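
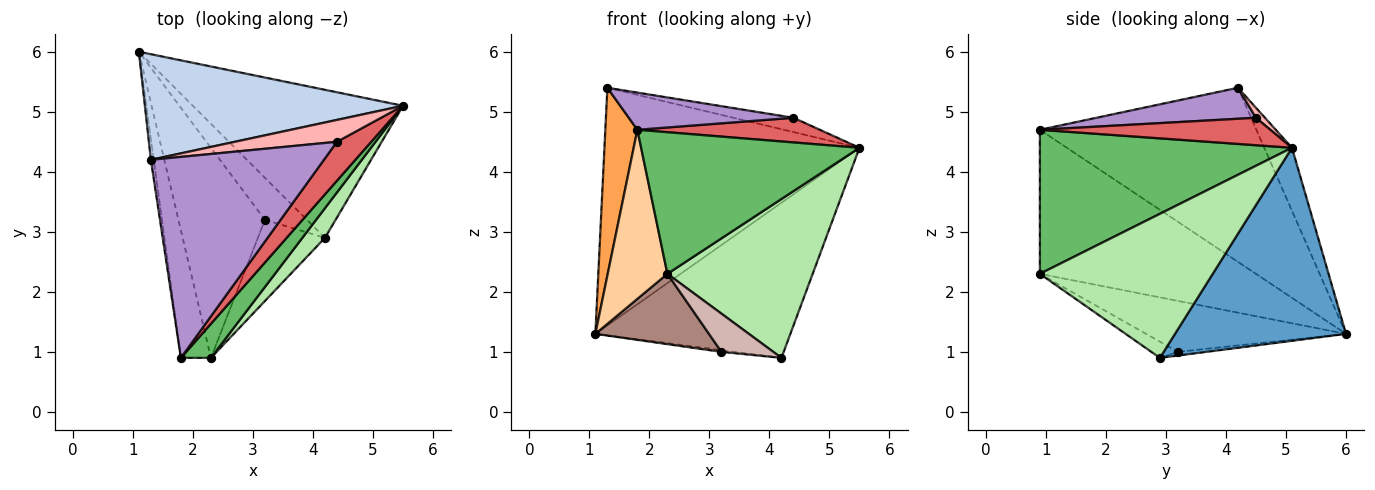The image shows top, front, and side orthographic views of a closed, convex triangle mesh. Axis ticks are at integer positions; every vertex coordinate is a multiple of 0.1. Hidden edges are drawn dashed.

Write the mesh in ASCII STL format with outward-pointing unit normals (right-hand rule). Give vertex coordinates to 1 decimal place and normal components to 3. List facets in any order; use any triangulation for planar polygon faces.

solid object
 facet normal 0.536 0.611 -0.583
  outer loop
   vertex 4.2 2.9 0.9
   vertex 1.1 6.0 1.3
   vertex 5.5 5.1 4.4
  endloop
 endfacet
 facet normal -0.099 0.909 0.404
  outer loop
   vertex 1.3 4.2 5.4
   vertex 5.5 5.1 4.4
   vertex 1.1 6.0 1.3
  endloop
 endfacet
 facet normal -0.989 -0.146 -0.016
  outer loop
   vertex 1.3 4.2 5.4
   vertex 1.1 6.0 1.3
   vertex 1.8 0.9 4.7
  endloop
 endfacet
 facet normal -0.945 -0.261 -0.197
  outer loop
   vertex 2.3 0.9 2.3
   vertex 1.8 0.9 4.7
   vertex 1.1 6.0 1.3
  endloop
 endfacet
 facet normal 0.747 -0.647 0.156
  outer loop
   vertex 2.3 0.9 2.3
   vertex 5.5 5.1 4.4
   vertex 1.8 0.9 4.7
  endloop
 endfacet
 facet normal 0.760 -0.639 0.119
  outer loop
   vertex 2.3 0.9 2.3
   vertex 4.2 2.9 0.9
   vertex 5.5 5.1 4.4
  endloop
 endfacet
 facet normal 0.560 -0.443 0.700
  outer loop
   vertex 4.4 4.5 4.9
   vertex 1.8 0.9 4.7
   vertex 5.5 5.1 4.4
  endloop
 endfacet
 facet normal 0.082 0.545 0.834
  outer loop
   vertex 4.4 4.5 4.9
   vertex 5.5 5.1 4.4
   vertex 1.3 4.2 5.4
  endloop
 endfacet
 facet normal 0.174 -0.179 0.968
  outer loop
   vertex 4.4 4.5 4.9
   vertex 1.3 4.2 5.4
   vertex 1.8 0.9 4.7
  endloop
 endfacet
 facet normal -0.087 0.041 -0.995
  outer loop
   vertex 3.2 3.2 1.0
   vertex 1.1 6.0 1.3
   vertex 4.2 2.9 0.9
  endloop
 endfacet
 facet normal -0.488 -0.277 -0.828
  outer loop
   vertex 3.2 3.2 1.0
   vertex 2.3 0.9 2.3
   vertex 1.1 6.0 1.3
  endloop
 endfacet
 facet normal -0.213 -0.416 -0.884
  outer loop
   vertex 3.2 3.2 1.0
   vertex 4.2 2.9 0.9
   vertex 2.3 0.9 2.3
  endloop
 endfacet
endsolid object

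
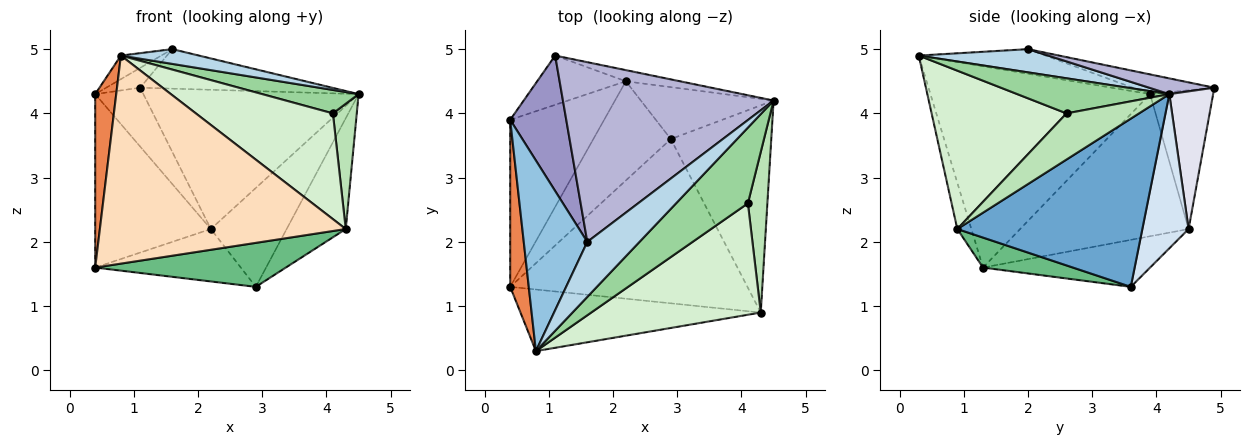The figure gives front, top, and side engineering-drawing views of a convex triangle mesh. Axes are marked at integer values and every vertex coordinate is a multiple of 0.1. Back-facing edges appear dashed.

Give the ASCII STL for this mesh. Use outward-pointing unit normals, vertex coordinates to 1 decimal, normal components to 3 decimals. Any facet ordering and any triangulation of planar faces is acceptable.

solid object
 facet normal 0.828 0.264 -0.494
  outer loop
   vertex 4.3 0.9 2.2
   vertex 2.9 3.6 1.3
   vertex 4.5 4.2 4.3
  endloop
 endfacet
 facet normal -0.359 0.114 0.926
  outer loop
   vertex 1.6 2.0 5.0
   vertex 0.4 3.9 4.3
   vertex 0.8 0.3 4.9
  endloop
 endfacet
 facet normal 0.395 -0.238 0.887
  outer loop
   vertex 1.6 2.0 5.0
   vertex 0.8 0.3 4.9
   vertex 4.5 4.2 4.3
  endloop
 endfacet
 facet normal 0.475 0.779 -0.409
  outer loop
   vertex 2.2 4.5 2.2
   vertex 4.5 4.2 4.3
   vertex 2.9 3.6 1.3
  endloop
 endfacet
 facet normal -0.991 -0.095 0.091
  outer loop
   vertex 0.4 1.3 1.6
   vertex 0.8 0.3 4.9
   vertex 0.4 3.9 4.3
  endloop
 endfacet
 facet normal -0.724 0.497 -0.479
  outer loop
   vertex 0.4 1.3 1.6
   vertex 0.4 3.9 4.3
   vertex 2.2 4.5 2.2
  endloop
 endfacet
 facet normal -0.472 0.412 -0.779
  outer loop
   vertex 0.4 1.3 1.6
   vertex 2.2 4.5 2.2
   vertex 2.9 3.6 1.3
  endloop
 endfacet
 facet normal -0.055 -0.957 -0.284
  outer loop
   vertex 0.4 1.3 1.6
   vertex 4.3 0.9 2.2
   vertex 0.8 0.3 4.9
  endloop
 endfacet
 facet normal 0.121 -0.257 -0.959
  outer loop
   vertex 0.4 1.3 1.6
   vertex 2.9 3.6 1.3
   vertex 4.3 0.9 2.2
  endloop
 endfacet
 facet normal 0.423 -0.268 0.866
  outer loop
   vertex 4.1 2.6 4.0
   vertex 4.5 4.2 4.3
   vertex 0.8 0.3 4.9
  endloop
 endfacet
 facet normal 0.882 -0.290 0.372
  outer loop
   vertex 4.1 2.6 4.0
   vertex 4.3 0.9 2.2
   vertex 4.5 4.2 4.3
  endloop
 endfacet
 facet normal 0.561 -0.570 0.601
  outer loop
   vertex 4.1 2.6 4.0
   vertex 0.8 0.3 4.9
   vertex 4.3 0.9 2.2
  endloop
 endfacet
 facet normal -0.329 0.137 0.934
  outer loop
   vertex 1.1 4.9 4.4
   vertex 0.4 3.9 4.3
   vertex 1.6 2.0 5.0
  endloop
 endfacet
 facet normal 0.073 0.214 0.974
  outer loop
   vertex 1.1 4.9 4.4
   vertex 1.6 2.0 5.0
   vertex 4.5 4.2 4.3
  endloop
 endfacet
 facet normal -0.709 0.541 -0.453
  outer loop
   vertex 1.1 4.9 4.4
   vertex 2.2 4.5 2.2
   vertex 0.4 3.9 4.3
  endloop
 endfacet
 facet normal 0.199 0.977 -0.078
  outer loop
   vertex 1.1 4.9 4.4
   vertex 4.5 4.2 4.3
   vertex 2.2 4.5 2.2
  endloop
 endfacet
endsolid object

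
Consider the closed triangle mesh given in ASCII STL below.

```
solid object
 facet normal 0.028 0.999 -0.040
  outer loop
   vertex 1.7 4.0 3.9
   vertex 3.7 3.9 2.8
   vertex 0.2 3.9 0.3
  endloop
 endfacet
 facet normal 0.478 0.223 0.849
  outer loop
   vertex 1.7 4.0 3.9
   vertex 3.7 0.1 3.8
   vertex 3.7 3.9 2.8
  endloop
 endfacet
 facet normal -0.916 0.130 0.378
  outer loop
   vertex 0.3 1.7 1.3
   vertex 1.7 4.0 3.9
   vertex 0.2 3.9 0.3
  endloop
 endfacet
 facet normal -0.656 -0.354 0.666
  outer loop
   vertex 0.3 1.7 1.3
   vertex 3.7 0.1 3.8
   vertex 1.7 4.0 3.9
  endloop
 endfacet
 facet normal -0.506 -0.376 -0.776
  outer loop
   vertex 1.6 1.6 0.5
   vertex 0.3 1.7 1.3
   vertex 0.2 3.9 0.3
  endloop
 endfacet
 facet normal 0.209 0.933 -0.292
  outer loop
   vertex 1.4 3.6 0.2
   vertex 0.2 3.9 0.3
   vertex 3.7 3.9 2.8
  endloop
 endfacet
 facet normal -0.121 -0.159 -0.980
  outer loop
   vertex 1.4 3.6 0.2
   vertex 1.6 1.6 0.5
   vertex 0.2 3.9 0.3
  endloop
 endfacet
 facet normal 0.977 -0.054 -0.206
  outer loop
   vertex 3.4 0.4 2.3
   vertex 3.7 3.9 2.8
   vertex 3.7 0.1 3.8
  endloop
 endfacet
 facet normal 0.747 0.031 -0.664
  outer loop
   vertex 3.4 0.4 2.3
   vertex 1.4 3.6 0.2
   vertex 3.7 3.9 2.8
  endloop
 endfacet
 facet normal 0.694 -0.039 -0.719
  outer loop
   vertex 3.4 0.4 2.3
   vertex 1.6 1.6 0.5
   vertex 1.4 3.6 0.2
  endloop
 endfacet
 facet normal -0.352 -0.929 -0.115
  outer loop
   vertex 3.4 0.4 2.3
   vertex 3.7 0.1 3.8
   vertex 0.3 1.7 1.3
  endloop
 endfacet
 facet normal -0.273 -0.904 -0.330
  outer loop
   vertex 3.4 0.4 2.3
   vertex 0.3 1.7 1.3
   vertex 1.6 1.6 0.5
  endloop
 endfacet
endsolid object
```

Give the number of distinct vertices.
8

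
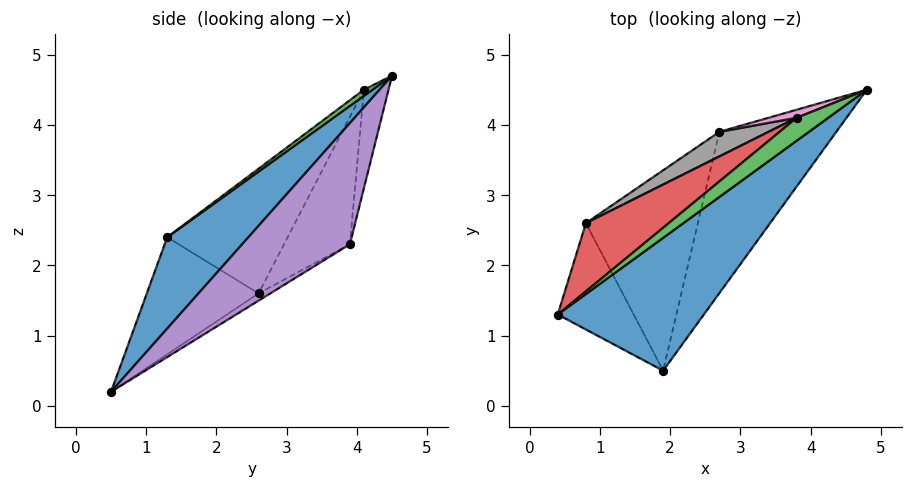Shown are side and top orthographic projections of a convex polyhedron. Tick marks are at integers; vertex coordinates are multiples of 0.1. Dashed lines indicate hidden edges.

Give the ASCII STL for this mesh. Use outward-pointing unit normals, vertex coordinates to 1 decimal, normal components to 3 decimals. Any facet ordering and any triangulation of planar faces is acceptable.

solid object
 facet normal 0.317 -0.801 0.508
  outer loop
   vertex 1.9 0.5 0.2
   vertex 4.8 4.5 4.7
   vertex 0.4 1.3 2.4
  endloop
 endfacet
 facet normal -0.837 -0.076 -0.543
  outer loop
   vertex 0.8 2.6 1.6
   vertex 1.9 0.5 0.2
   vertex 0.4 1.3 2.4
  endloop
 endfacet
 facet normal 0.137 -0.696 0.705
  outer loop
   vertex 3.8 4.1 4.5
   vertex 0.4 1.3 2.4
   vertex 4.8 4.5 4.7
  endloop
 endfacet
 facet normal -0.715 0.512 0.475
  outer loop
   vertex 3.8 4.1 4.5
   vertex 0.8 2.6 1.6
   vertex 0.4 1.3 2.4
  endloop
 endfacet
 facet normal 0.696 0.251 -0.672
  outer loop
   vertex 2.7 3.9 2.3
   vertex 4.8 4.5 4.7
   vertex 1.9 0.5 0.2
  endloop
 endfacet
 facet normal -0.054 0.534 -0.844
  outer loop
   vertex 2.7 3.9 2.3
   vertex 1.9 0.5 0.2
   vertex 0.8 2.6 1.6
  endloop
 endfacet
 facet normal -0.388 0.915 0.111
  outer loop
   vertex 2.7 3.9 2.3
   vertex 3.8 4.1 4.5
   vertex 4.8 4.5 4.7
  endloop
 endfacet
 facet normal -0.606 0.760 0.234
  outer loop
   vertex 2.7 3.9 2.3
   vertex 0.8 2.6 1.6
   vertex 3.8 4.1 4.5
  endloop
 endfacet
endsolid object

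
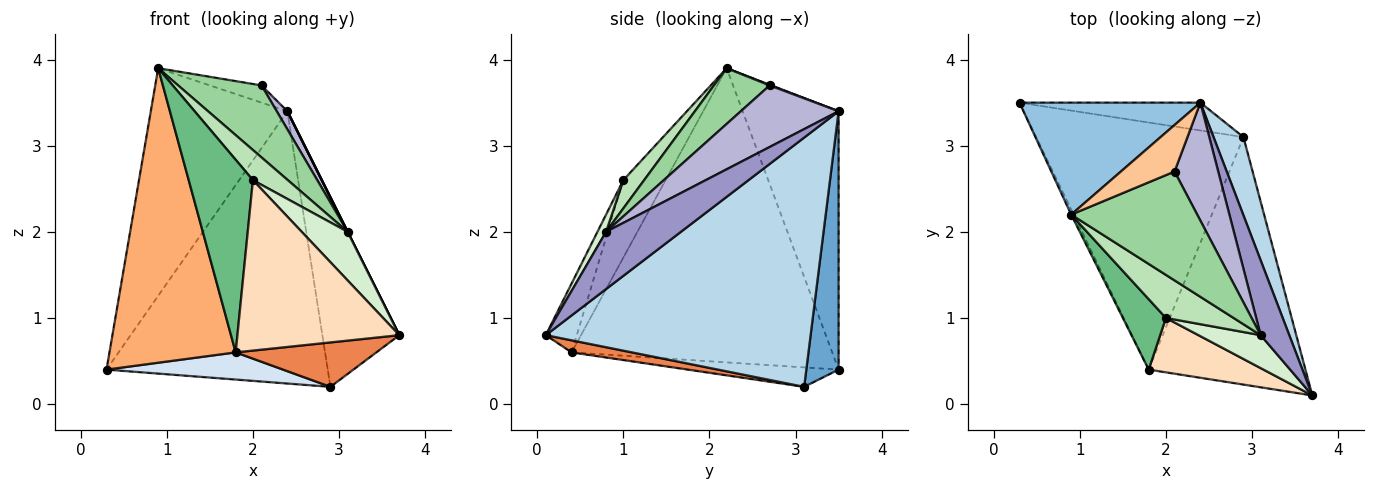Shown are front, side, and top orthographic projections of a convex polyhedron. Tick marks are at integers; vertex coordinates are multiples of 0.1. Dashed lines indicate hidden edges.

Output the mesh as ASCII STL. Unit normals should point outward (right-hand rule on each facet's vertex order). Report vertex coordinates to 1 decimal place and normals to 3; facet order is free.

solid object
 facet normal 0.144 0.984 -0.101
  outer loop
   vertex 2.4 3.5 3.4
   vertex 2.9 3.1 0.2
   vertex 0.3 3.5 0.4
  endloop
 endfacet
 facet normal -0.533 0.759 0.373
  outer loop
   vertex 2.4 3.5 3.4
   vertex 0.3 3.5 0.4
   vertex 0.9 2.2 3.9
  endloop
 endfacet
 facet normal 0.954 0.277 0.114
  outer loop
   vertex 2.4 3.5 3.4
   vertex 3.7 0.1 0.8
   vertex 2.9 3.1 0.2
  endloop
 endfacet
 facet normal -0.093 -0.109 -0.990
  outer loop
   vertex 1.8 0.4 0.6
   vertex 0.3 3.5 0.4
   vertex 2.9 3.1 0.2
  endloop
 endfacet
 facet normal 0.075 -0.176 -0.981
  outer loop
   vertex 1.8 0.4 0.6
   vertex 2.9 3.1 0.2
   vertex 3.7 0.1 0.8
  endloop
 endfacet
 facet normal -0.900 -0.436 -0.008
  outer loop
   vertex 1.8 0.4 0.6
   vertex 0.9 2.2 3.9
   vertex 0.3 3.5 0.4
  endloop
 endfacet
 facet normal 0.012 0.347 0.938
  outer loop
   vertex 2.1 2.7 3.7
   vertex 2.4 3.5 3.4
   vertex 0.9 2.2 3.9
  endloop
 endfacet
 facet normal -0.179 -0.937 0.299
  outer loop
   vertex 2.0 1.0 2.6
   vertex 1.8 0.4 0.6
   vertex 3.7 0.1 0.8
  endloop
 endfacet
 facet normal -0.526 -0.799 0.292
  outer loop
   vertex 2.0 1.0 2.6
   vertex 0.9 2.2 3.9
   vertex 1.8 0.4 0.6
  endloop
 endfacet
 facet normal 0.346 -0.518 0.782
  outer loop
   vertex 3.1 0.8 2.0
   vertex 2.1 2.7 3.7
   vertex 0.9 2.2 3.9
  endloop
 endfacet
 facet normal 0.324 -0.543 0.775
  outer loop
   vertex 3.1 0.8 2.0
   vertex 0.9 2.2 3.9
   vertex 2.0 1.0 2.6
  endloop
 endfacet
 facet normal 0.153 -0.818 0.554
  outer loop
   vertex 3.1 0.8 2.0
   vertex 2.0 1.0 2.6
   vertex 3.7 0.1 0.8
  endloop
 endfacet
 facet normal 0.894 0.000 0.447
  outer loop
   vertex 3.1 0.8 2.0
   vertex 3.7 0.1 0.8
   vertex 2.4 3.5 3.4
  endloop
 endfacet
 facet normal 0.812 -0.088 0.577
  outer loop
   vertex 3.1 0.8 2.0
   vertex 2.4 3.5 3.4
   vertex 2.1 2.7 3.7
  endloop
 endfacet
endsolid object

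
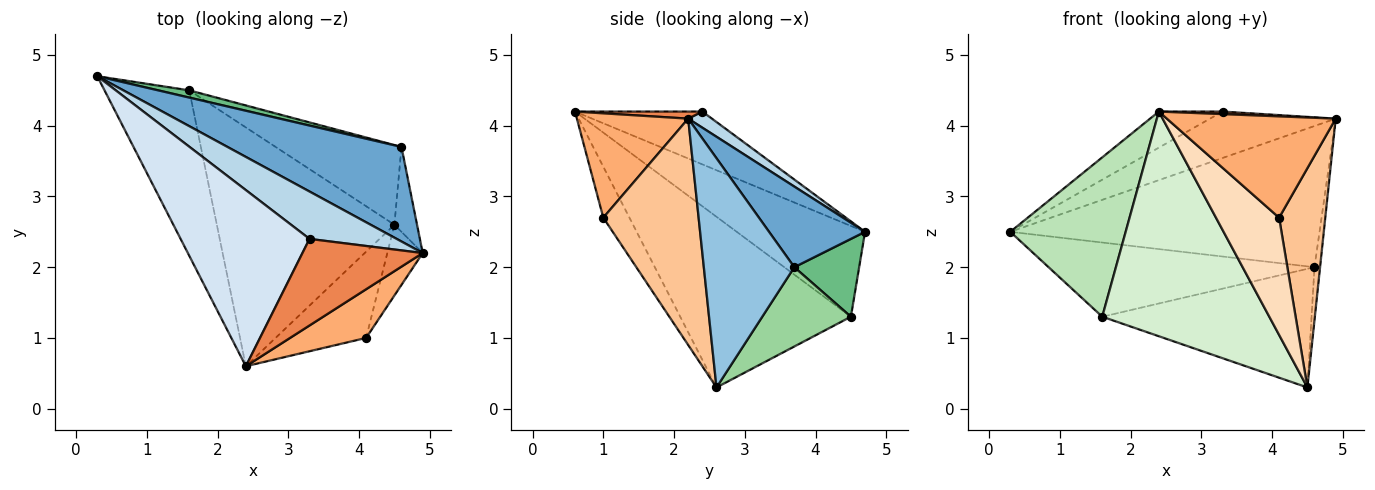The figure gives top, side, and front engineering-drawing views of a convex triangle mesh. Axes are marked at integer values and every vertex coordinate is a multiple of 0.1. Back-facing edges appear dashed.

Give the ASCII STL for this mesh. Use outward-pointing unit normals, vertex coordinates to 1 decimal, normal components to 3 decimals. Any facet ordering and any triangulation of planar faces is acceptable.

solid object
 facet normal 0.250 0.804 0.539
  outer loop
   vertex 4.6 3.7 2.0
   vertex 0.3 4.7 2.5
   vertex 4.9 2.2 4.1
  endloop
 endfacet
 facet normal 0.993 0.061 -0.098
  outer loop
   vertex 4.6 3.7 2.0
   vertex 4.9 2.2 4.1
   vertex 4.5 2.6 0.3
  endloop
 endfacet
 facet normal 0.131 0.694 0.708
  outer loop
   vertex 3.3 2.4 4.2
   vertex 4.9 2.2 4.1
   vertex 0.3 4.7 2.5
  endloop
 endfacet
 facet normal -0.372 0.186 0.909
  outer loop
   vertex 3.3 2.4 4.2
   vertex 0.3 4.7 2.5
   vertex 2.4 0.6 4.2
  endloop
 endfacet
 facet normal 0.059 -0.029 0.998
  outer loop
   vertex 3.3 2.4 4.2
   vertex 2.4 0.6 4.2
   vertex 4.9 2.2 4.1
  endloop
 endfacet
 facet normal 0.511 -0.775 0.372
  outer loop
   vertex 4.1 1.0 2.7
   vertex 4.9 2.2 4.1
   vertex 2.4 0.6 4.2
  endloop
 endfacet
 facet normal 0.891 -0.432 -0.139
  outer loop
   vertex 4.1 1.0 2.7
   vertex 4.5 2.6 0.3
   vertex 4.9 2.2 4.1
  endloop
 endfacet
 facet normal -0.316 -0.764 -0.562
  outer loop
   vertex 4.1 1.0 2.7
   vertex 2.4 0.6 4.2
   vertex 4.5 2.6 0.3
  endloop
 endfacet
 facet normal 0.236 0.967 0.094
  outer loop
   vertex 1.6 4.5 1.3
   vertex 0.3 4.7 2.5
   vertex 4.6 3.7 2.0
  endloop
 endfacet
 facet normal 0.332 0.783 -0.526
  outer loop
   vertex 1.6 4.5 1.3
   vertex 4.6 3.7 2.0
   vertex 4.5 2.6 0.3
  endloop
 endfacet
 facet normal -0.611 -0.549 -0.570
  outer loop
   vertex 1.6 4.5 1.3
   vertex 2.4 0.6 4.2
   vertex 0.3 4.7 2.5
  endloop
 endfacet
 facet normal -0.574 -0.561 -0.597
  outer loop
   vertex 1.6 4.5 1.3
   vertex 4.5 2.6 0.3
   vertex 2.4 0.6 4.2
  endloop
 endfacet
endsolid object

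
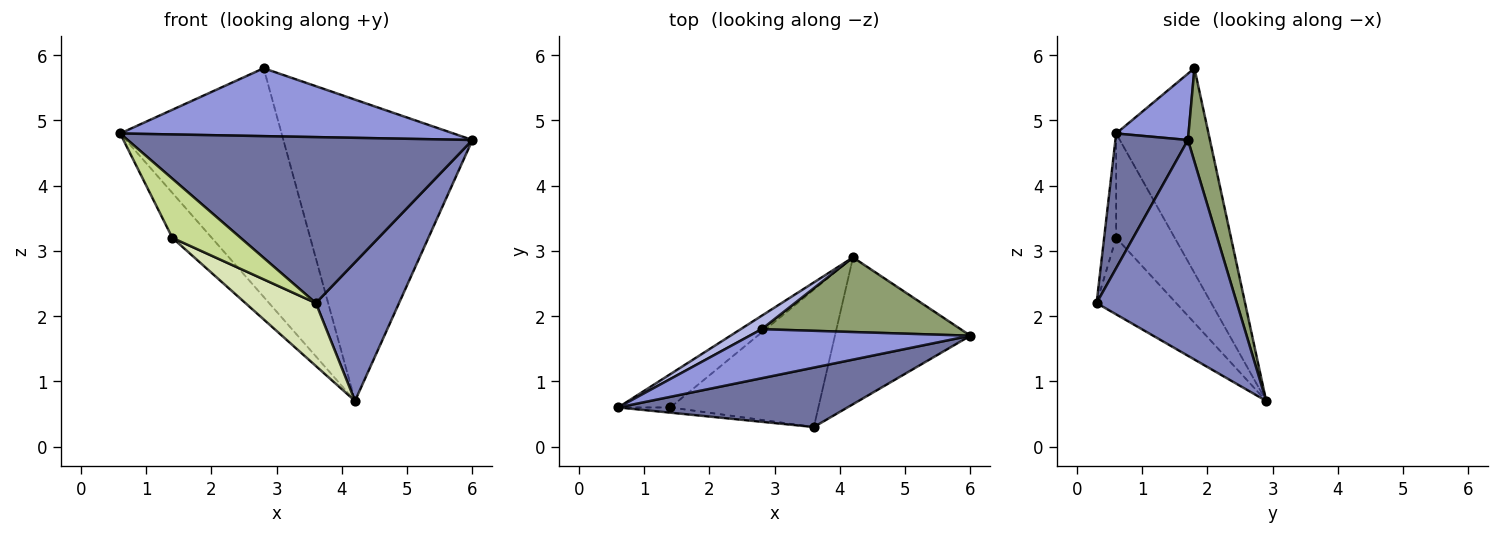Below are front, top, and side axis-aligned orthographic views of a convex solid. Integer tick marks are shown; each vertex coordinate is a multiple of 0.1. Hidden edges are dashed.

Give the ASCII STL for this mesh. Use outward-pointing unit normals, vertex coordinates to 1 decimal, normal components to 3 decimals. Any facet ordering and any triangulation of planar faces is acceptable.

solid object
 facet normal 0.194 -0.924 0.331
  outer loop
   vertex 3.6 0.3 2.2
   vertex 6.0 1.7 4.7
   vertex 0.6 0.6 4.8
  endloop
 endfacet
 facet normal 0.757 -0.449 -0.475
  outer loop
   vertex 3.6 0.3 2.2
   vertex 4.2 2.9 0.7
   vertex 6.0 1.7 4.7
  endloop
 endfacet
 facet normal 0.173 -0.798 0.577
  outer loop
   vertex 2.8 1.8 5.8
   vertex 0.6 0.6 4.8
   vertex 6.0 1.7 4.7
  endloop
 endfacet
 facet normal -0.496 0.867 0.051
  outer loop
   vertex 2.8 1.8 5.8
   vertex 4.2 2.9 0.7
   vertex 0.6 0.6 4.8
  endloop
 endfacet
 facet normal 0.112 0.965 0.239
  outer loop
   vertex 2.8 1.8 5.8
   vertex 6.0 1.7 4.7
   vertex 4.2 2.9 0.7
  endloop
 endfacet
 facet normal -0.766 0.516 -0.383
  outer loop
   vertex 1.4 0.6 3.2
   vertex 0.6 0.6 4.8
   vertex 4.2 2.9 0.7
  endloop
 endfacet
 facet normal -0.173 -0.981 -0.087
  outer loop
   vertex 1.4 0.6 3.2
   vertex 3.6 0.3 2.2
   vertex 0.6 0.6 4.8
  endloop
 endfacet
 facet normal -0.425 -0.377 -0.823
  outer loop
   vertex 1.4 0.6 3.2
   vertex 4.2 2.9 0.7
   vertex 3.6 0.3 2.2
  endloop
 endfacet
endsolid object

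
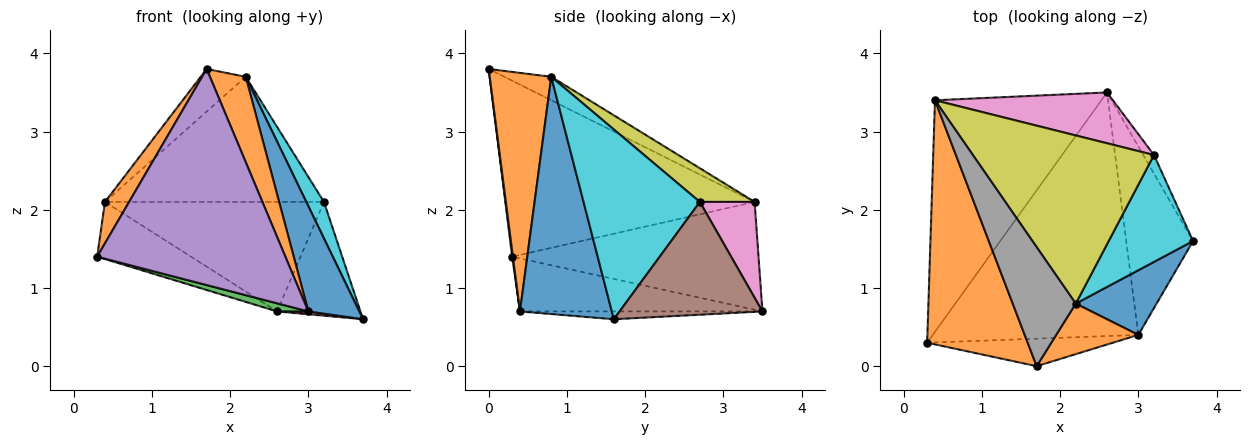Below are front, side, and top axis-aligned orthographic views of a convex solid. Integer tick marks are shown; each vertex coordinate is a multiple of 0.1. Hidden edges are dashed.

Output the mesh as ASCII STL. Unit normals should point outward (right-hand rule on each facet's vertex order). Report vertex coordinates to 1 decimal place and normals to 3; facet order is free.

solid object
 facet normal -0.532 0.203 -0.822
  outer loop
   vertex 0.4 3.4 2.1
   vertex 2.6 3.5 0.7
   vertex 0.3 0.3 1.4
  endloop
 endfacet
 facet normal -0.865 -0.084 0.494
  outer loop
   vertex 0.4 3.4 2.1
   vertex 0.3 0.3 1.4
   vertex 1.7 0.0 3.8
  endloop
 endfacet
 facet normal -0.250 -0.032 -0.968
  outer loop
   vertex 3.0 0.4 0.7
   vertex 0.3 0.3 1.4
   vertex 2.6 3.5 0.7
  endloop
 endfacet
 facet normal -0.116 -0.015 -0.993
  outer loop
   vertex 3.0 0.4 0.7
   vertex 2.6 3.5 0.7
   vertex 3.7 1.6 0.6
  endloop
 endfacet
 facet normal 0.004 -0.992 -0.126
  outer loop
   vertex 3.0 0.4 0.7
   vertex 1.7 0.0 3.8
   vertex 0.3 0.3 1.4
  endloop
 endfacet
 facet normal 0.861 0.503 -0.082
  outer loop
   vertex 3.2 2.7 2.1
   vertex 3.7 1.6 0.6
   vertex 2.6 3.5 0.7
  endloop
 endfacet
 facet normal 0.221 0.885 0.411
  outer loop
   vertex 3.2 2.7 2.1
   vertex 2.6 3.5 0.7
   vertex 0.4 3.4 2.1
  endloop
 endfacet
 facet normal -0.331 0.318 0.889
  outer loop
   vertex 2.2 0.8 3.7
   vertex 0.4 3.4 2.1
   vertex 1.7 0.0 3.8
  endloop
 endfacet
 facet normal 0.148 0.590 0.793
  outer loop
   vertex 2.2 0.8 3.7
   vertex 3.2 2.7 2.1
   vertex 0.4 3.4 2.1
  endloop
 endfacet
 facet normal 0.905 -0.137 0.402
  outer loop
   vertex 2.2 0.8 3.7
   vertex 3.7 1.6 0.6
   vertex 3.2 2.7 2.1
  endloop
 endfacet
 facet normal 0.838 -0.465 0.285
  outer loop
   vertex 2.2 0.8 3.7
   vertex 3.0 0.4 0.7
   vertex 3.7 1.6 0.6
  endloop
 endfacet
 facet normal 0.828 -0.482 0.285
  outer loop
   vertex 2.2 0.8 3.7
   vertex 1.7 0.0 3.8
   vertex 3.0 0.4 0.7
  endloop
 endfacet
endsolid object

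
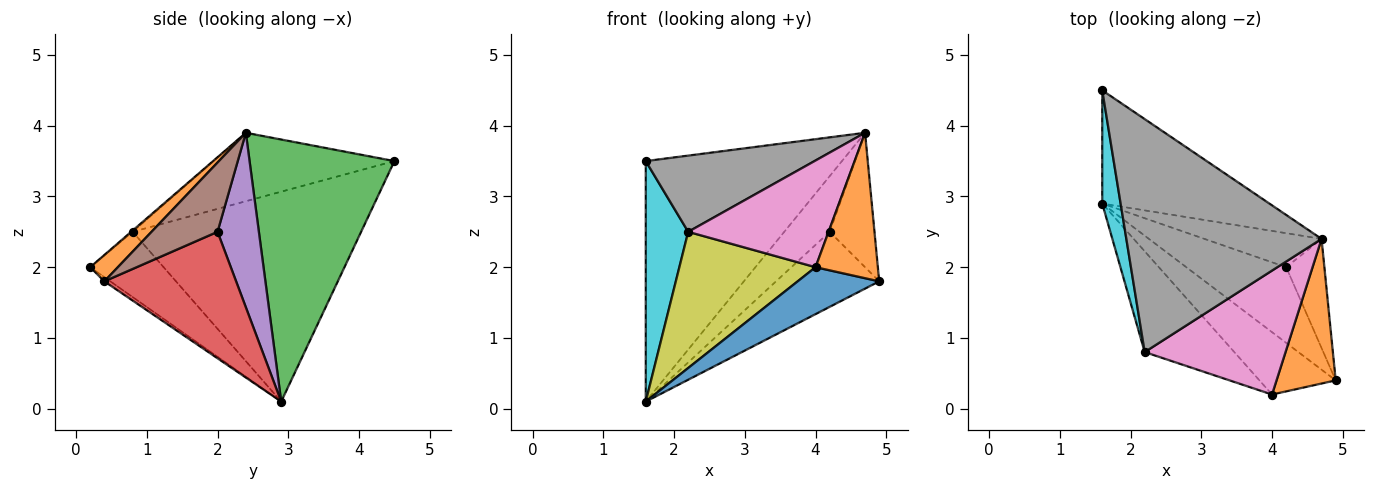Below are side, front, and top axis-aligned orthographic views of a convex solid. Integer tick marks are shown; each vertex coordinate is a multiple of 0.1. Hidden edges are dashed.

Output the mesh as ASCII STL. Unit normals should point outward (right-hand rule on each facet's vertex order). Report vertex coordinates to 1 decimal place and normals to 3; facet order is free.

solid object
 facet normal -0.044 -0.601 -0.798
  outer loop
   vertex 4.0 0.2 2.0
   vertex 1.6 2.9 0.1
   vertex 4.9 0.4 1.8
  endloop
 endfacet
 facet normal 0.300 -0.676 0.673
  outer loop
   vertex 4.0 0.2 2.0
   vertex 4.9 0.4 1.8
   vertex 4.7 2.4 3.9
  endloop
 endfacet
 facet normal 0.555 0.752 -0.354
  outer loop
   vertex 1.6 4.5 3.5
   vertex 4.7 2.4 3.9
   vertex 1.6 2.9 0.1
  endloop
 endfacet
 facet normal 0.669 0.524 -0.528
  outer loop
   vertex 4.2 2.0 2.5
   vertex 4.9 0.4 1.8
   vertex 1.6 2.9 0.1
  endloop
 endfacet
 facet normal 0.613 0.674 -0.412
  outer loop
   vertex 4.2 2.0 2.5
   vertex 1.6 2.9 0.1
   vertex 4.7 2.4 3.9
  endloop
 endfacet
 facet normal 0.753 0.511 -0.415
  outer loop
   vertex 4.2 2.0 2.5
   vertex 4.7 2.4 3.9
   vertex 4.9 0.4 1.8
  endloop
 endfacet
 facet normal -0.007 -0.652 0.758
  outer loop
   vertex 2.2 0.8 2.5
   vertex 4.0 0.2 2.0
   vertex 4.7 2.4 3.9
  endloop
 endfacet
 facet normal -0.316 -0.295 0.902
  outer loop
   vertex 2.2 0.8 2.5
   vertex 4.7 2.4 3.9
   vertex 1.6 4.5 3.5
  endloop
 endfacet
 facet normal -0.397 -0.738 -0.546
  outer loop
   vertex 2.2 0.8 2.5
   vertex 1.6 2.9 0.1
   vertex 4.0 0.2 2.0
  endloop
 endfacet
 facet normal -0.980 -0.182 0.086
  outer loop
   vertex 2.2 0.8 2.5
   vertex 1.6 4.5 3.5
   vertex 1.6 2.9 0.1
  endloop
 endfacet
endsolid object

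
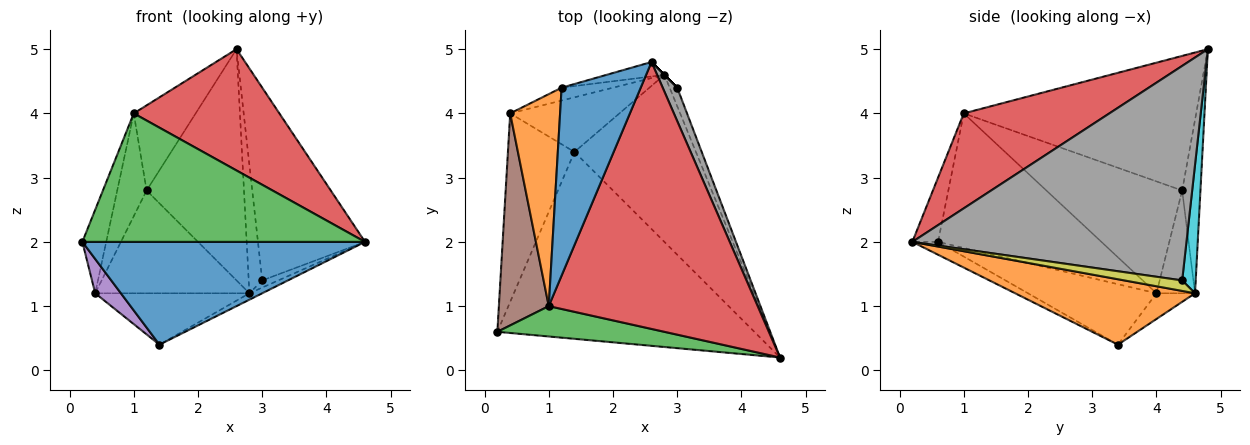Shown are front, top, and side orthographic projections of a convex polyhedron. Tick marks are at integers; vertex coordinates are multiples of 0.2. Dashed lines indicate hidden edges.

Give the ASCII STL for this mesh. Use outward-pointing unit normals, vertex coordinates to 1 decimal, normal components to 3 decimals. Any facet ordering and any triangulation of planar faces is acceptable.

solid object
 facet normal -0.044 -0.481 -0.875
  outer loop
   vertex 1.4 3.4 0.4
   vertex 4.6 0.2 2.0
   vertex 0.2 0.6 2.0
  endloop
 endfacet
 facet normal 0.474 0.034 -0.880
  outer loop
   vertex 2.8 4.6 1.2
   vertex 4.6 0.2 2.0
   vertex 1.4 3.4 0.4
  endloop
 endfacet
 facet normal -0.088 -0.969 0.229
  outer loop
   vertex 1.0 1.0 4.0
   vertex 0.2 0.6 2.0
   vertex 4.6 0.2 2.0
  endloop
 endfacet
 facet normal 0.382 -0.382 0.841
  outer loop
   vertex 1.0 1.0 4.0
   vertex 4.6 0.2 2.0
   vertex 2.6 4.8 5.0
  endloop
 endfacet
 facet normal -0.667 -0.133 -0.733
  outer loop
   vertex 0.4 4.0 1.2
   vertex 1.4 3.4 0.4
   vertex 0.2 0.6 2.0
  endloop
 endfacet
 facet normal -0.929 0.136 0.344
  outer loop
   vertex 0.4 4.0 1.2
   vertex 0.2 0.6 2.0
   vertex 1.0 1.0 4.0
  endloop
 endfacet
 facet normal -0.169 0.676 -0.718
  outer loop
   vertex 0.4 4.0 1.2
   vertex 2.8 4.6 1.2
   vertex 1.4 3.4 0.4
  endloop
 endfacet
 facet normal 0.930 0.363 0.063
  outer loop
   vertex 3.0 4.4 1.4
   vertex 2.6 4.8 5.0
   vertex 4.6 0.2 2.0
  endloop
 endfacet
 facet normal 0.791 0.220 -0.571
  outer loop
   vertex 3.0 4.4 1.4
   vertex 4.6 0.2 2.0
   vertex 2.8 4.6 1.2
  endloop
 endfacet
 facet normal 0.707 0.707 0.000
  outer loop
   vertex 3.0 4.4 1.4
   vertex 2.8 4.6 1.2
   vertex 2.6 4.8 5.0
  endloop
 endfacet
 facet normal -0.840 0.224 0.494
  outer loop
   vertex 1.2 4.4 2.8
   vertex 1.0 1.0 4.0
   vertex 2.6 4.8 5.0
  endloop
 endfacet
 facet normal -0.896 0.194 0.400
  outer loop
   vertex 1.2 4.4 2.8
   vertex 0.4 4.0 1.2
   vertex 1.0 1.0 4.0
  endloop
 endfacet
 facet normal -0.184 0.981 -0.061
  outer loop
   vertex 1.2 4.4 2.8
   vertex 2.6 4.8 5.0
   vertex 2.8 4.6 1.2
  endloop
 endfacet
 facet normal -0.241 0.963 -0.120
  outer loop
   vertex 1.2 4.4 2.8
   vertex 2.8 4.6 1.2
   vertex 0.4 4.0 1.2
  endloop
 endfacet
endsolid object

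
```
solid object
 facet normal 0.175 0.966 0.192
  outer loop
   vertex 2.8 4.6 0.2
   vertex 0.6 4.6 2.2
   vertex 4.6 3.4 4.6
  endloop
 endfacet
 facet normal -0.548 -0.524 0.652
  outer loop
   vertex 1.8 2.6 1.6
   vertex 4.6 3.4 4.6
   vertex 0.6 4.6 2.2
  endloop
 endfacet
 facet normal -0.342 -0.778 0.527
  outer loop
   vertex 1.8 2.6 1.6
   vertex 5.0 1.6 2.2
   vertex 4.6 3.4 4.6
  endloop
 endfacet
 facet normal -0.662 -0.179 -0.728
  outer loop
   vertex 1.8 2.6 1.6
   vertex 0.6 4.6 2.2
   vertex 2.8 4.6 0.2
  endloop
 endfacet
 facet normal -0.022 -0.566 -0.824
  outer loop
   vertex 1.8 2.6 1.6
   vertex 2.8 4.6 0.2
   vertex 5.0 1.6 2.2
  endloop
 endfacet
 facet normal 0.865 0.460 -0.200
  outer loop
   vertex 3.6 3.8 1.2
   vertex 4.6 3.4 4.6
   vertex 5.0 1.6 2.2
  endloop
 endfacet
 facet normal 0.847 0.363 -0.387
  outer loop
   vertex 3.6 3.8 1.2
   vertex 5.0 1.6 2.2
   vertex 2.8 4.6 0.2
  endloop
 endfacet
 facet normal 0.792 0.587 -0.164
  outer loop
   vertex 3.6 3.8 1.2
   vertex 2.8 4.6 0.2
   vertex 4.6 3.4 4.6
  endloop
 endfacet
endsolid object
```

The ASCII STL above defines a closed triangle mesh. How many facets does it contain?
8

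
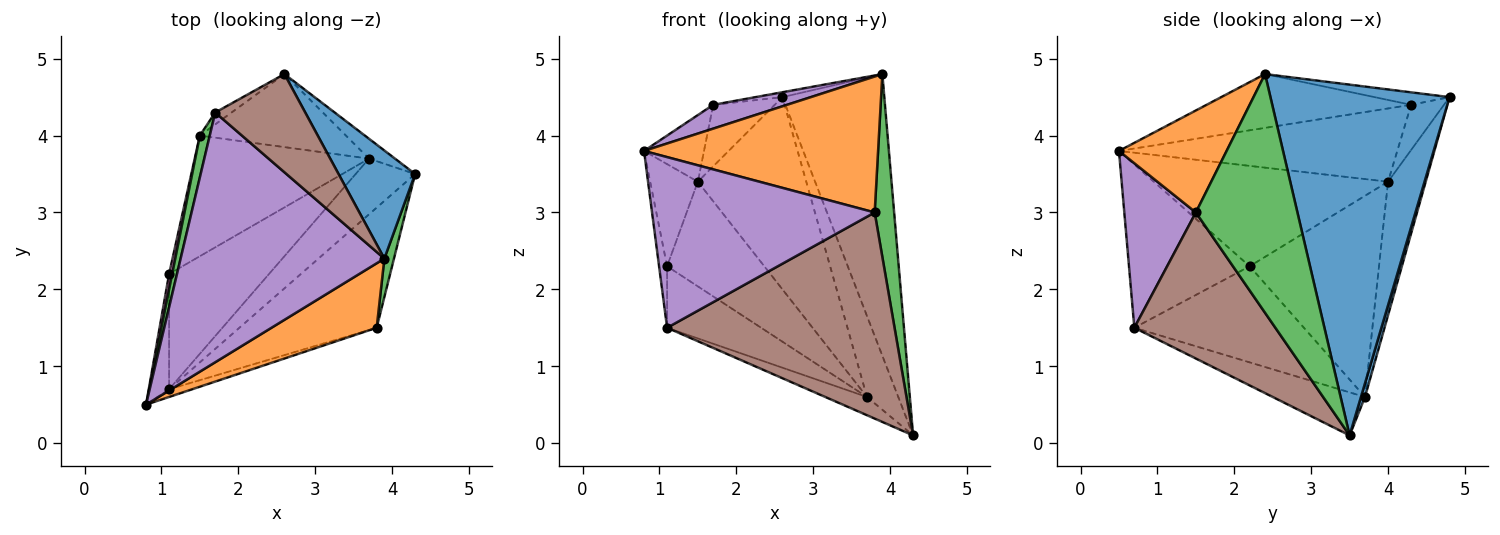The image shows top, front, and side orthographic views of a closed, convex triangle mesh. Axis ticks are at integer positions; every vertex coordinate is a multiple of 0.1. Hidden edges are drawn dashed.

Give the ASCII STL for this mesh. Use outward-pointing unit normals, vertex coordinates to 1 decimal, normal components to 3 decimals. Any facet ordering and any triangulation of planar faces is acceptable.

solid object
 facet normal 0.854 0.486 0.186
  outer loop
   vertex 3.9 2.4 4.8
   vertex 4.3 3.5 0.1
   vertex 2.6 4.8 4.5
  endloop
 endfacet
 facet normal 0.384 -0.834 0.396
  outer loop
   vertex 3.8 1.5 3.0
   vertex 3.9 2.4 4.8
   vertex 0.8 0.5 3.8
  endloop
 endfacet
 facet normal 0.981 -0.188 0.040
  outer loop
   vertex 3.8 1.5 3.0
   vertex 4.3 3.5 0.1
   vertex 3.9 2.4 4.8
  endloop
 endfacet
 facet normal -0.990 0.066 -0.123
  outer loop
   vertex 1.1 0.7 1.5
   vertex 0.8 0.5 3.8
   vertex 1.1 2.2 2.3
  endloop
 endfacet
 facet normal 0.306 -0.951 -0.043
  outer loop
   vertex 1.1 0.7 1.5
   vertex 3.8 1.5 3.0
   vertex 0.8 0.5 3.8
  endloop
 endfacet
 facet normal 0.472 -0.762 -0.444
  outer loop
   vertex 1.1 0.7 1.5
   vertex 4.3 3.5 0.1
   vertex 3.8 1.5 3.0
  endloop
 endfacet
 facet normal -0.979 0.199 0.030
  outer loop
   vertex 1.5 4.0 3.4
   vertex 1.1 2.2 2.3
   vertex 0.8 0.5 3.8
  endloop
 endfacet
 facet normal -0.657 0.494 -0.569
  outer loop
   vertex 3.7 3.7 0.6
   vertex 1.1 2.2 2.3
   vertex 1.5 4.0 3.4
  endloop
 endfacet
 facet normal -0.567 0.256 -0.783
  outer loop
   vertex 3.7 3.7 0.6
   vertex 4.3 3.5 0.1
   vertex 1.1 0.7 1.5
  endloop
 endfacet
 facet normal -0.647 0.359 -0.673
  outer loop
   vertex 3.7 3.7 0.6
   vertex 1.1 0.7 1.5
   vertex 1.1 2.2 2.3
  endloop
 endfacet
 facet normal 0.124 0.964 -0.237
  outer loop
   vertex 3.7 3.7 0.6
   vertex 2.6 4.8 4.5
   vertex 4.3 3.5 0.1
  endloop
 endfacet
 facet normal -0.309 0.889 -0.338
  outer loop
   vertex 3.7 3.7 0.6
   vertex 1.5 4.0 3.4
   vertex 2.6 4.8 4.5
  endloop
 endfacet
 facet normal -0.969 0.209 0.131
  outer loop
   vertex 1.7 4.3 4.4
   vertex 1.5 4.0 3.4
   vertex 0.8 0.5 3.8
  endloop
 endfacet
 facet normal -0.464 0.870 -0.168
  outer loop
   vertex 1.7 4.3 4.4
   vertex 2.6 4.8 4.5
   vertex 1.5 4.0 3.4
  endloop
 endfacet
 facet normal -0.254 -0.092 0.963
  outer loop
   vertex 1.7 4.3 4.4
   vertex 0.8 0.5 3.8
   vertex 3.9 2.4 4.8
  endloop
 endfacet
 facet normal -0.137 0.049 0.989
  outer loop
   vertex 1.7 4.3 4.4
   vertex 3.9 2.4 4.8
   vertex 2.6 4.8 4.5
  endloop
 endfacet
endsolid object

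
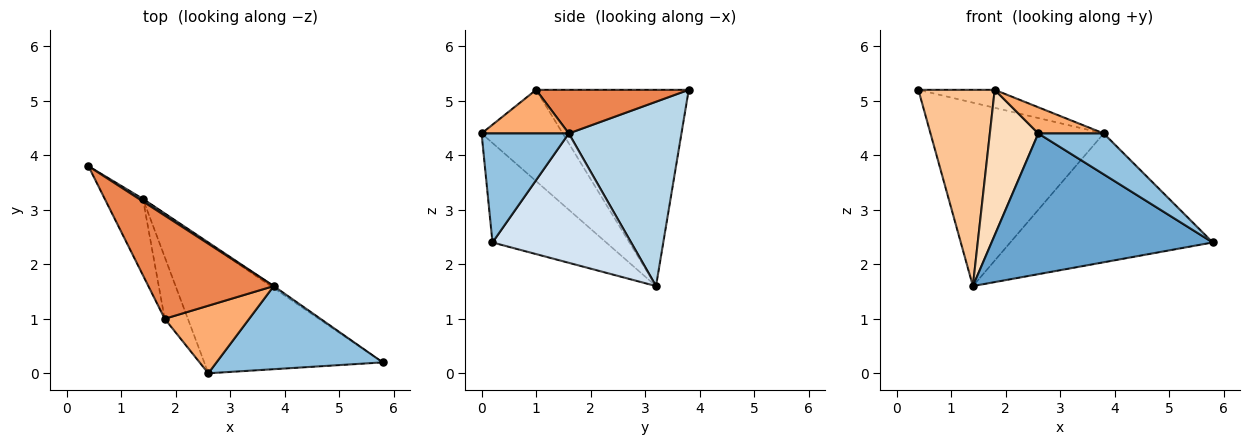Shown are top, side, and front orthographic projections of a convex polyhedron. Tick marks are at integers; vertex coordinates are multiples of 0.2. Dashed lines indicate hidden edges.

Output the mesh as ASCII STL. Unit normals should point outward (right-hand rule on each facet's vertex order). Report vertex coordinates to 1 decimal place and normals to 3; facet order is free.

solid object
 facet normal -0.353 -0.688 -0.634
  outer loop
   vertex 1.4 3.2 1.6
   vertex 5.8 0.2 2.4
   vertex 2.6 0.0 4.4
  endloop
 endfacet
 facet normal 0.507 -0.380 0.773
  outer loop
   vertex 3.8 1.6 4.4
   vertex 2.6 0.0 4.4
   vertex 5.8 0.2 2.4
  endloop
 endfacet
 facet normal 0.545 0.838 0.012
  outer loop
   vertex 3.8 1.6 4.4
   vertex 1.4 3.2 1.6
   vertex 0.4 3.8 5.2
  endloop
 endfacet
 facet normal 0.565 0.825 -0.013
  outer loop
   vertex 3.8 1.6 4.4
   vertex 5.8 0.2 2.4
   vertex 1.4 3.2 1.6
  endloop
 endfacet
 facet normal 0.324 0.162 0.932
  outer loop
   vertex 1.8 1.0 5.2
   vertex 3.8 1.6 4.4
   vertex 0.4 3.8 5.2
  endloop
 endfacet
 facet normal 0.434 -0.325 0.840
  outer loop
   vertex 1.8 1.0 5.2
   vertex 2.6 0.0 4.4
   vertex 3.8 1.6 4.4
  endloop
 endfacet
 facet normal -0.881 -0.441 -0.171
  outer loop
   vertex 1.8 1.0 5.2
   vertex 0.4 3.8 5.2
   vertex 1.4 3.2 1.6
  endloop
 endfacet
 facet normal -0.839 -0.501 -0.213
  outer loop
   vertex 1.8 1.0 5.2
   vertex 1.4 3.2 1.6
   vertex 2.6 0.0 4.4
  endloop
 endfacet
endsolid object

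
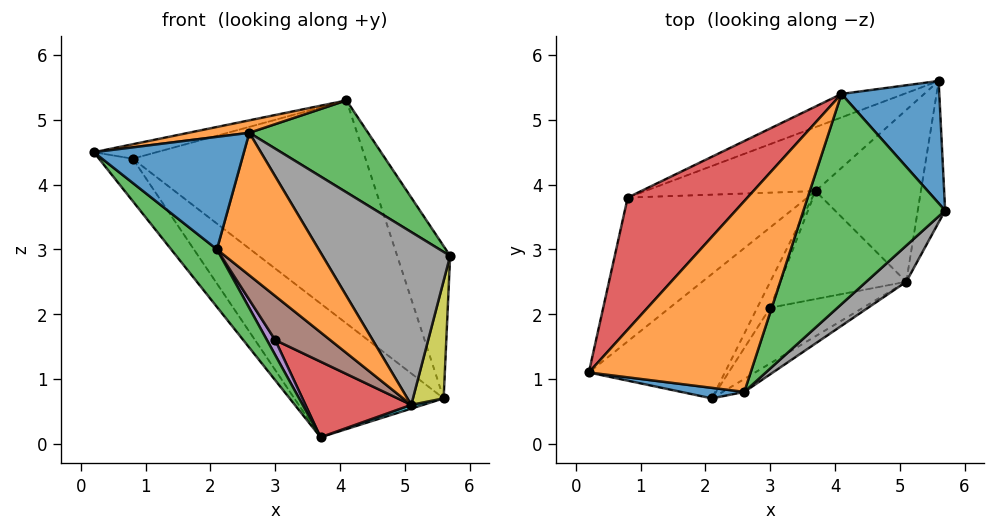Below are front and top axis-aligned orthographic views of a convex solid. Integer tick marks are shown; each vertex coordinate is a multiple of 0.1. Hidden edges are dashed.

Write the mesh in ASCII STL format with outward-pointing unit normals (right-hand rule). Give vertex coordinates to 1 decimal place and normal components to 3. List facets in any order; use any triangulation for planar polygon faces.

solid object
 facet normal 0.876 0.376 0.302
  outer loop
   vertex 5.6 5.6 0.7
   vertex 4.1 5.4 5.3
   vertex 5.7 3.6 2.9
  endloop
 endfacet
 facet normal -0.132 -0.065 0.989
  outer loop
   vertex 2.6 0.8 4.8
   vertex 4.1 5.4 5.3
   vertex 0.2 1.1 4.5
  endloop
 endfacet
 facet normal 0.678 -0.294 0.673
  outer loop
   vertex 2.6 0.8 4.8
   vertex 5.7 3.6 2.9
   vertex 4.1 5.4 5.3
  endloop
 endfacet
 facet normal -0.308 0.103 0.946
  outer loop
   vertex 0.8 3.8 4.4
   vertex 0.2 1.1 4.5
   vertex 4.1 5.4 5.3
  endloop
 endfacet
 facet normal -0.820 0.162 -0.549
  outer loop
   vertex 0.8 3.8 4.4
   vertex 3.7 3.9 0.1
   vertex 0.2 1.1 4.5
  endloop
 endfacet
 facet normal -0.413 0.906 -0.095
  outer loop
   vertex 0.8 3.8 4.4
   vertex 4.1 5.4 5.3
   vertex 5.6 5.6 0.7
  endloop
 endfacet
 facet normal -0.557 0.749 -0.358
  outer loop
   vertex 0.8 3.8 4.4
   vertex 5.6 5.6 0.7
   vertex 3.7 3.9 0.1
  endloop
 endfacet
 facet normal 0.710 -0.689 0.144
  outer loop
   vertex 5.1 2.5 0.6
   vertex 5.7 3.6 2.9
   vertex 2.6 0.8 4.8
  endloop
 endfacet
 facet normal 0.972 -0.151 -0.181
  outer loop
   vertex 5.1 2.5 0.6
   vertex 5.6 5.6 0.7
   vertex 5.7 3.6 2.9
  endloop
 endfacet
 facet normal 0.318 -0.021 -0.948
  outer loop
   vertex 5.1 2.5 0.6
   vertex 3.7 3.9 0.1
   vertex 5.6 5.6 0.7
  endloop
 endfacet
 facet normal -0.135 -0.987 0.092
  outer loop
   vertex 2.1 0.7 3.0
   vertex 2.6 0.8 4.8
   vertex 0.2 1.1 4.5
  endloop
 endfacet
 facet normal 0.465 -0.882 -0.080
  outer loop
   vertex 2.1 0.7 3.0
   vertex 5.1 2.5 0.6
   vertex 2.6 0.8 4.8
  endloop
 endfacet
 facet normal -0.627 -0.327 -0.707
  outer loop
   vertex 2.1 0.7 3.0
   vertex 0.2 1.1 4.5
   vertex 3.7 3.9 0.1
  endloop
 endfacet
 facet normal -0.270 -0.552 -0.789
  outer loop
   vertex 3.0 2.1 1.6
   vertex 3.7 3.9 0.1
   vertex 5.1 2.5 0.6
  endloop
 endfacet
 facet normal -0.494 -0.435 -0.753
  outer loop
   vertex 3.0 2.1 1.6
   vertex 2.1 0.7 3.0
   vertex 3.7 3.9 0.1
  endloop
 endfacet
 facet normal -0.247 -0.601 -0.760
  outer loop
   vertex 3.0 2.1 1.6
   vertex 5.1 2.5 0.6
   vertex 2.1 0.7 3.0
  endloop
 endfacet
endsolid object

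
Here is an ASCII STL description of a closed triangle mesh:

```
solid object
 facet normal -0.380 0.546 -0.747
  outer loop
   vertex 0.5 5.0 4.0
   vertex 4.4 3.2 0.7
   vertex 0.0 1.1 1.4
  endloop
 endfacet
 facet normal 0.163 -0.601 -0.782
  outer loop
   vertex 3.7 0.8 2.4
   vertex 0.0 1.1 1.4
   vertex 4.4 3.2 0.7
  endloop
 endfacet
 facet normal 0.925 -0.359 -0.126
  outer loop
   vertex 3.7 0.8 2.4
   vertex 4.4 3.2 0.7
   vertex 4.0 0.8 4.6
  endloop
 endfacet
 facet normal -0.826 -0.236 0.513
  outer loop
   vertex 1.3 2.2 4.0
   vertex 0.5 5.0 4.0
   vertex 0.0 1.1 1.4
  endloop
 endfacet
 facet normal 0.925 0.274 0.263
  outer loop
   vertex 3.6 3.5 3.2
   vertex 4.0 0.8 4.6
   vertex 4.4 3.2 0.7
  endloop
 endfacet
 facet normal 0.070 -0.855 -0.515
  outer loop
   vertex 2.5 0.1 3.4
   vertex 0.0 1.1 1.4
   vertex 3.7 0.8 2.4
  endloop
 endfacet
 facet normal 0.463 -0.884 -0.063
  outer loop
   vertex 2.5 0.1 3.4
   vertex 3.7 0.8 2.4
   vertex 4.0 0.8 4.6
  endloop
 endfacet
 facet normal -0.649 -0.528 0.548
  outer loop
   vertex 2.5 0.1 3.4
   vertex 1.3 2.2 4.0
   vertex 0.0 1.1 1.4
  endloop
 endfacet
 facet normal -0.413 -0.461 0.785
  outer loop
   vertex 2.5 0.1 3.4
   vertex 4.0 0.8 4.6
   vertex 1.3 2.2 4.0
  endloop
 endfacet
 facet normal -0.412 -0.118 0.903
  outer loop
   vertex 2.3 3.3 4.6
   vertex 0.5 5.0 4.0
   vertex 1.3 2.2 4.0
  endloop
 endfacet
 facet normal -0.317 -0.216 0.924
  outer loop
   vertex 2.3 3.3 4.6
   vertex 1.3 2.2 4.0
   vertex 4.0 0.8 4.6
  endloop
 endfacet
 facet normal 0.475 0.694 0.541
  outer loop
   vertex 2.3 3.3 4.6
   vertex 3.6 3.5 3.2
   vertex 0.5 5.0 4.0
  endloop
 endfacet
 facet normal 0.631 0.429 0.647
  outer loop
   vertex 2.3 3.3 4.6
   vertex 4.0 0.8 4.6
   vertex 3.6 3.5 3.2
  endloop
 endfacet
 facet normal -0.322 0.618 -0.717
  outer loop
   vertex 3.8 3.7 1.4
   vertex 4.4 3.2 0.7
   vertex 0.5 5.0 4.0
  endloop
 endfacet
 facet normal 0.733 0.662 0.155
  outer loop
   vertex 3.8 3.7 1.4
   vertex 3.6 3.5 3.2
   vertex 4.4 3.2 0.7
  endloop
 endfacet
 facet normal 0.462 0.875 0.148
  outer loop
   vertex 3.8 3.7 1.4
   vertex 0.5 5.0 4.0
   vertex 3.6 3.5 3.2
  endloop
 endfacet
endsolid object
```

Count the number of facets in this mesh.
16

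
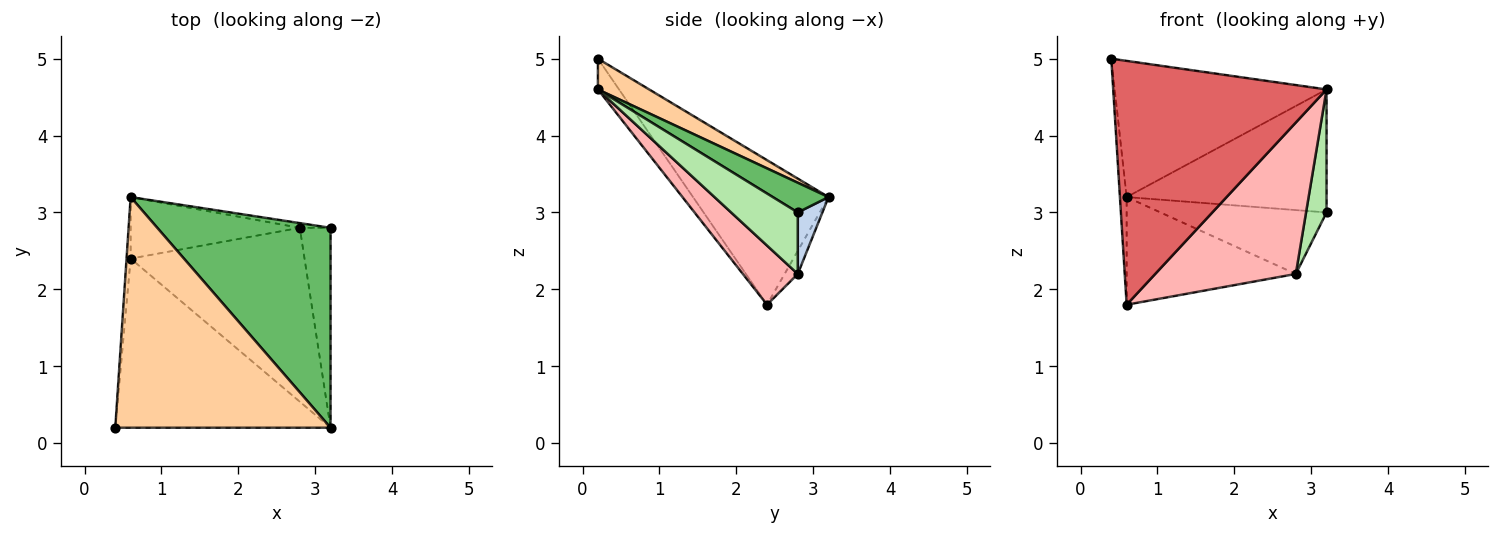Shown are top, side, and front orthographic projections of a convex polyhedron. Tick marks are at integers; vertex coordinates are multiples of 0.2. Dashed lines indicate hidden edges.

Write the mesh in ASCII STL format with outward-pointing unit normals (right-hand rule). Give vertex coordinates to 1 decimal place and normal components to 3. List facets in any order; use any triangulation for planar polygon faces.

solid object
 facet normal -0.998 0.050 -0.028
  outer loop
   vertex 0.6 2.4 1.8
   vertex 0.4 0.2 5.0
   vertex 0.6 3.2 3.2
  endloop
 endfacet
 facet normal 0.146 0.987 -0.073
  outer loop
   vertex 2.8 2.8 2.2
   vertex 0.6 3.2 3.2
   vertex 3.2 2.8 3.0
  endloop
 endfacet
 facet normal -0.068 0.866 -0.495
  outer loop
   vertex 2.8 2.8 2.2
   vertex 0.6 2.4 1.8
   vertex 0.6 3.2 3.2
  endloop
 endfacet
 facet normal 0.122 0.505 0.855
  outer loop
   vertex 3.2 0.2 4.6
   vertex 0.6 3.2 3.2
   vertex 0.4 0.2 5.0
  endloop
 endfacet
 facet normal 0.145 0.519 0.843
  outer loop
   vertex 3.2 0.2 4.6
   vertex 3.2 2.8 3.0
   vertex 0.6 3.2 3.2
  endloop
 endfacet
 facet normal 0.862 -0.265 -0.431
  outer loop
   vertex 3.2 0.2 4.6
   vertex 2.8 2.8 2.2
   vertex 3.2 2.8 3.0
  endloop
 endfacet
 facet normal -0.081 -0.819 -0.568
  outer loop
   vertex 3.2 0.2 4.6
   vertex 0.4 0.2 5.0
   vertex 0.6 2.4 1.8
  endloop
 endfacet
 facet normal 0.248 -0.636 -0.731
  outer loop
   vertex 3.2 0.2 4.6
   vertex 0.6 2.4 1.8
   vertex 2.8 2.8 2.2
  endloop
 endfacet
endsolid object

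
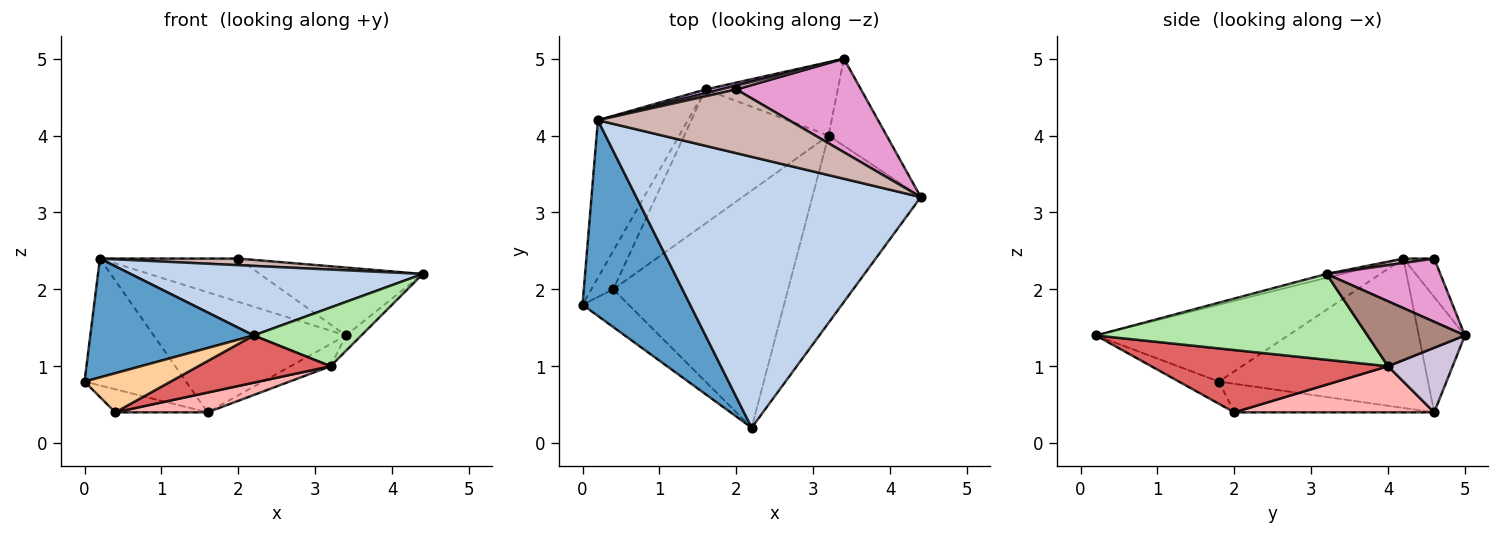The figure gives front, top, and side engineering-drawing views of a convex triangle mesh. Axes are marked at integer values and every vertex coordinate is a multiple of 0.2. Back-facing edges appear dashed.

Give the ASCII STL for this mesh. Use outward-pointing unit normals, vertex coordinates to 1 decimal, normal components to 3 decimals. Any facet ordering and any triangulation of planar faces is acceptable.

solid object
 facet normal -0.521 -0.443 0.730
  outer loop
   vertex 0.2 4.2 2.4
   vertex 0.0 1.8 0.8
   vertex 2.2 0.2 1.4
  endloop
 endfacet
 facet normal -0.013 -0.249 0.969
  outer loop
   vertex 0.2 4.2 2.4
   vertex 2.2 0.2 1.4
   vertex 4.4 3.2 2.2
  endloop
 endfacet
 facet normal -0.791 0.384 -0.477
  outer loop
   vertex 0.2 4.2 2.4
   vertex 1.6 4.6 0.4
   vertex 0.0 1.8 0.8
  endloop
 endfacet
 facet normal -0.317 -0.683 -0.658
  outer loop
   vertex 0.4 2.0 0.4
   vertex 2.2 0.2 1.4
   vertex 0.0 1.8 0.8
  endloop
 endfacet
 facet normal -0.744 0.344 -0.573
  outer loop
   vertex 0.4 2.0 0.4
   vertex 0.0 1.8 0.8
   vertex 1.6 4.6 0.4
  endloop
 endfacet
 facet normal 0.602 -0.239 -0.762
  outer loop
   vertex 3.2 4.0 1.0
   vertex 4.4 3.2 2.2
   vertex 2.2 0.2 1.4
  endloop
 endfacet
 facet normal 0.330 -0.184 -0.926
  outer loop
   vertex 3.2 4.0 1.0
   vertex 2.2 0.2 1.4
   vertex 0.4 2.0 0.4
  endloop
 endfacet
 facet normal 0.302 -0.139 -0.943
  outer loop
   vertex 3.2 4.0 1.0
   vertex 0.4 2.0 0.4
   vertex 1.6 4.6 0.4
  endloop
 endfacet
 facet normal -0.233 0.972 0.031
  outer loop
   vertex 3.4 5.0 1.4
   vertex 1.6 4.6 0.4
   vertex 0.2 4.2 2.4
  endloop
 endfacet
 facet normal 0.423 0.262 -0.867
  outer loop
   vertex 3.4 5.0 1.4
   vertex 3.2 4.0 1.0
   vertex 1.6 4.6 0.4
  endloop
 endfacet
 facet normal 0.740 0.117 -0.662
  outer loop
   vertex 3.4 5.0 1.4
   vertex 4.4 3.2 2.2
   vertex 3.2 4.0 1.0
  endloop
 endfacet
 facet normal 0.023 -0.103 0.994
  outer loop
   vertex 2.0 4.6 2.4
   vertex 0.2 4.2 2.4
   vertex 4.4 3.2 2.2
  endloop
 endfacet
 facet normal 0.379 0.544 0.749
  outer loop
   vertex 2.0 4.6 2.4
   vertex 4.4 3.2 2.2
   vertex 3.4 5.0 1.4
  endloop
 endfacet
 facet normal -0.216 0.973 0.086
  outer loop
   vertex 2.0 4.6 2.4
   vertex 3.4 5.0 1.4
   vertex 0.2 4.2 2.4
  endloop
 endfacet
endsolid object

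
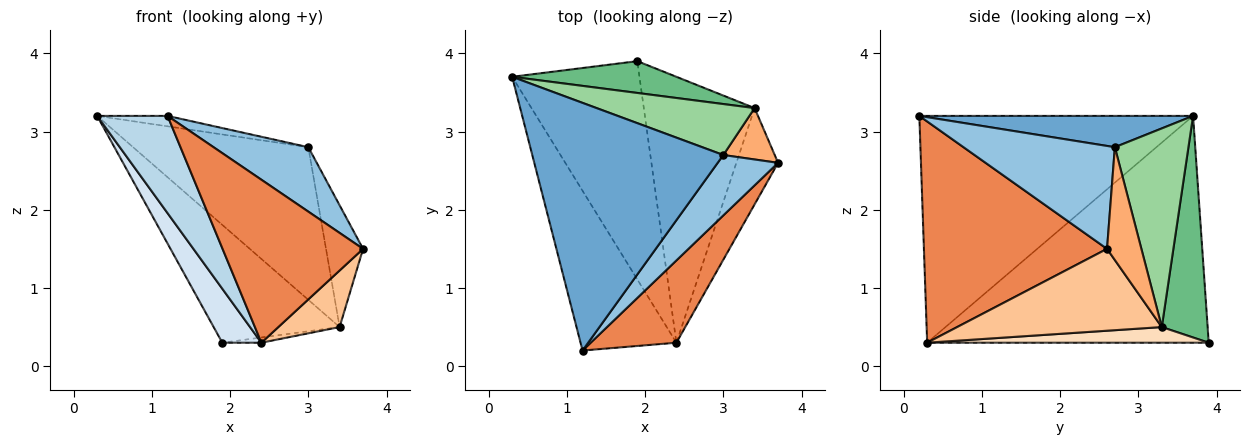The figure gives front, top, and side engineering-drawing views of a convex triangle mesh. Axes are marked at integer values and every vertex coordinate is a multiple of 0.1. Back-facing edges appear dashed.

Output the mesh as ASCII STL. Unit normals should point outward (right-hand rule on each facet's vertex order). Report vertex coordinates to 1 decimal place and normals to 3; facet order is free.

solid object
 facet normal 0.161 0.042 0.986
  outer loop
   vertex 3.0 2.7 2.8
   vertex 0.3 3.7 3.2
   vertex 1.2 0.2 3.2
  endloop
 endfacet
 facet normal 0.759 -0.475 0.445
  outer loop
   vertex 3.0 2.7 2.8
   vertex 1.2 0.2 3.2
   vertex 3.7 2.6 1.5
  endloop
 endfacet
 facet normal -0.896 -0.230 -0.379
  outer loop
   vertex 2.4 0.3 0.3
   vertex 1.2 0.2 3.2
   vertex 0.3 3.7 3.2
  endloop
 endfacet
 facet normal -0.866 -0.120 -0.486
  outer loop
   vertex 2.4 0.3 0.3
   vertex 0.3 3.7 3.2
   vertex 1.9 3.9 0.3
  endloop
 endfacet
 facet normal 0.758 -0.582 0.294
  outer loop
   vertex 2.4 0.3 0.3
   vertex 3.7 2.6 1.5
   vertex 1.2 0.2 3.2
  endloop
 endfacet
 facet normal 0.649 0.701 0.296
  outer loop
   vertex 3.4 3.3 0.5
   vertex 3.0 2.7 2.8
   vertex 3.7 2.6 1.5
  endloop
 endfacet
 facet normal 0.861 -0.258 -0.439
  outer loop
   vertex 3.4 3.3 0.5
   vertex 3.7 2.6 1.5
   vertex 2.4 0.3 0.3
  endloop
 endfacet
 facet normal 0.140 0.019 -0.990
  outer loop
   vertex 3.4 3.3 0.5
   vertex 2.4 0.3 0.3
   vertex 1.9 3.9 0.3
  endloop
 endfacet
 facet normal 0.332 0.911 0.246
  outer loop
   vertex 3.4 3.3 0.5
   vertex 1.9 3.9 0.3
   vertex 0.3 3.7 3.2
  endloop
 endfacet
 facet normal 0.370 0.881 0.294
  outer loop
   vertex 3.4 3.3 0.5
   vertex 0.3 3.7 3.2
   vertex 3.0 2.7 2.8
  endloop
 endfacet
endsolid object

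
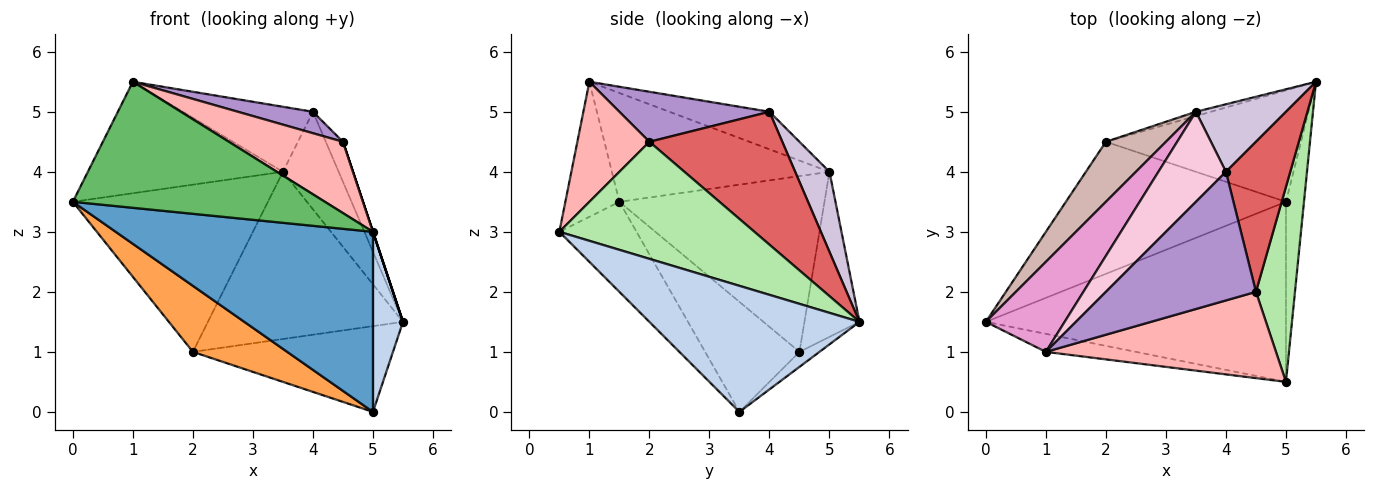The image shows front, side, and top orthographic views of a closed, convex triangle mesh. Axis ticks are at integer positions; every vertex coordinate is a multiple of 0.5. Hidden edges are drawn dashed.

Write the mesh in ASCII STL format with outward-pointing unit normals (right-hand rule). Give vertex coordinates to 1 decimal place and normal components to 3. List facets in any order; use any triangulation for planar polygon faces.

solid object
 facet normal -0.208 -0.692 -0.692
  outer loop
   vertex 5.0 3.5 0.0
   vertex 5.0 0.5 3.0
   vertex 0.0 1.5 3.5
  endloop
 endfacet
 facet normal 0.980 -0.140 -0.140
  outer loop
   vertex 5.0 3.5 0.0
   vertex 5.5 5.5 1.5
   vertex 5.0 0.5 3.0
  endloop
 endfacet
 facet normal -0.408 -0.408 -0.816
  outer loop
   vertex 2.0 4.5 1.0
   vertex 5.0 3.5 0.0
   vertex 0.0 1.5 3.5
  endloop
 endfacet
 facet normal -0.061 0.609 -0.791
  outer loop
   vertex 2.0 4.5 1.0
   vertex 5.5 5.5 1.5
   vertex 5.0 3.5 0.0
  endloop
 endfacet
 facet normal -0.208 -0.968 -0.138
  outer loop
   vertex 1.0 1.0 5.5
   vertex 0.0 1.5 3.5
   vertex 5.0 0.5 3.0
  endloop
 endfacet
 facet normal 0.949 0.000 0.316
  outer loop
   vertex 4.5 2.0 4.5
   vertex 5.0 0.5 3.0
   vertex 5.5 5.5 1.5
  endloop
 endfacet
 facet normal 0.894 0.115 0.433
  outer loop
   vertex 4.5 2.0 4.5
   vertex 5.5 5.5 1.5
   vertex 4.0 4.0 5.0
  endloop
 endfacet
 facet normal 0.373 -0.591 0.715
  outer loop
   vertex 4.5 2.0 4.5
   vertex 1.0 1.0 5.5
   vertex 5.0 0.5 3.0
  endloop
 endfacet
 facet normal 0.312 -0.156 0.937
  outer loop
   vertex 4.5 2.0 4.5
   vertex 4.0 4.0 5.0
   vertex 1.0 1.0 5.5
  endloop
 endfacet
 facet normal 0.451 0.734 0.508
  outer loop
   vertex 3.5 5.0 4.0
   vertex 4.0 4.0 5.0
   vertex 5.5 5.5 1.5
  endloop
 endfacet
 facet normal -0.271 0.962 -0.025
  outer loop
   vertex 3.5 5.0 4.0
   vertex 5.5 5.5 1.5
   vertex 2.0 4.5 1.0
  endloop
 endfacet
 facet normal -0.703 0.669 0.240
  outer loop
   vertex 3.5 5.0 4.0
   vertex 2.0 4.5 1.0
   vertex 0.0 1.5 3.5
  endloop
 endfacet
 facet normal -0.655 0.588 0.475
  outer loop
   vertex 3.5 5.0 4.0
   vertex 0.0 1.5 3.5
   vertex 1.0 1.0 5.5
  endloop
 endfacet
 facet normal -0.411 0.534 0.739
  outer loop
   vertex 3.5 5.0 4.0
   vertex 1.0 1.0 5.5
   vertex 4.0 4.0 5.0
  endloop
 endfacet
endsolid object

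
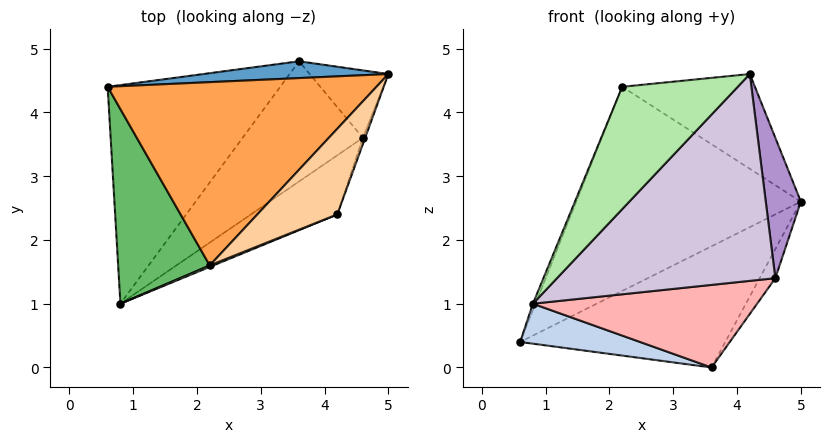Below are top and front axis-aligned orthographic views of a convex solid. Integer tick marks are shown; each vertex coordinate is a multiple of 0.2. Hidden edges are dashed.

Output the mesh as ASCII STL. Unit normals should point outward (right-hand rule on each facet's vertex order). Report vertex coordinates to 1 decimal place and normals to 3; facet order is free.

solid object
 facet normal -0.113 0.984 0.137
  outer loop
   vertex 3.6 4.8 0.0
   vertex 0.6 4.4 0.4
   vertex 5.0 4.6 2.6
  endloop
 endfacet
 facet normal -0.107 -0.179 -0.978
  outer loop
   vertex 3.6 4.8 0.0
   vertex 0.8 1.0 1.0
   vertex 0.6 4.4 0.4
  endloop
 endfacet
 facet normal -0.345 0.698 0.627
  outer loop
   vertex 2.2 1.6 4.4
   vertex 5.0 4.6 2.6
   vertex 0.6 4.4 0.4
  endloop
 endfacet
 facet normal -0.342 0.697 0.630
  outer loop
   vertex 2.2 1.6 4.4
   vertex 4.2 2.4 4.6
   vertex 5.0 4.6 2.6
  endloop
 endfacet
 facet normal -0.925 0.012 0.379
  outer loop
   vertex 2.2 1.6 4.4
   vertex 0.6 4.4 0.4
   vertex 0.8 1.0 1.0
  endloop
 endfacet
 facet normal 0.370 -0.929 0.011
  outer loop
   vertex 2.2 1.6 4.4
   vertex 0.8 1.0 1.0
   vertex 4.2 2.4 4.6
  endloop
 endfacet
 facet normal 0.870 0.196 -0.453
  outer loop
   vertex 4.6 3.6 1.4
   vertex 3.6 4.8 0.0
   vertex 5.0 4.6 2.6
  endloop
 endfacet
 facet normal 0.429 -0.512 -0.745
  outer loop
   vertex 4.6 3.6 1.4
   vertex 0.8 1.0 1.0
   vertex 3.6 4.8 0.0
  endloop
 endfacet
 facet normal 0.935 -0.355 -0.016
  outer loop
   vertex 4.6 3.6 1.4
   vertex 5.0 4.6 2.6
   vertex 4.2 2.4 4.6
  endloop
 endfacet
 facet normal 0.566 -0.793 -0.226
  outer loop
   vertex 4.6 3.6 1.4
   vertex 4.2 2.4 4.6
   vertex 0.8 1.0 1.0
  endloop
 endfacet
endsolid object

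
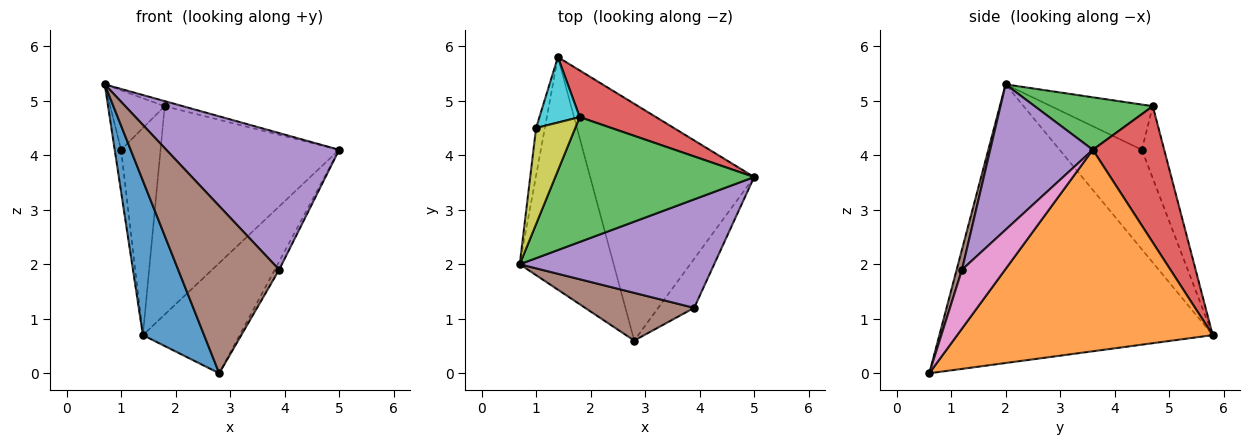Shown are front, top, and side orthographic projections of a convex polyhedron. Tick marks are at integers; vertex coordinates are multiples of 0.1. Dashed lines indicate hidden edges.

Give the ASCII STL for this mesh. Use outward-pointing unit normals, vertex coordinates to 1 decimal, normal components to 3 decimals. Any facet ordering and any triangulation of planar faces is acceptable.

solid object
 facet normal -0.927 -0.208 -0.312
  outer loop
   vertex 2.8 0.6 0.0
   vertex 0.7 2.0 5.3
   vertex 1.4 5.8 0.7
  endloop
 endfacet
 facet normal 0.744 0.282 -0.606
  outer loop
   vertex 2.8 0.6 0.0
   vertex 1.4 5.8 0.7
   vertex 5.0 3.6 4.1
  endloop
 endfacet
 facet normal 0.255 0.039 0.966
  outer loop
   vertex 1.8 4.7 4.9
   vertex 0.7 2.0 5.3
   vertex 5.0 3.6 4.1
  endloop
 endfacet
 facet normal 0.363 0.909 0.203
  outer loop
   vertex 1.8 4.7 4.9
   vertex 5.0 3.6 4.1
   vertex 1.4 5.8 0.7
  endloop
 endfacet
 facet normal 0.422 -0.710 0.564
  outer loop
   vertex 3.9 1.2 1.9
   vertex 5.0 3.6 4.1
   vertex 0.7 2.0 5.3
  endloop
 endfacet
 facet normal 0.051 -0.960 0.274
  outer loop
   vertex 3.9 1.2 1.9
   vertex 0.7 2.0 5.3
   vertex 2.8 0.6 0.0
  endloop
 endfacet
 facet normal 0.850 0.087 -0.519
  outer loop
   vertex 3.9 1.2 1.9
   vertex 2.8 0.6 0.0
   vertex 5.0 3.6 4.1
  endloop
 endfacet
 facet normal -0.993 0.077 -0.087
  outer loop
   vertex 1.0 4.5 4.1
   vertex 1.4 5.8 0.7
   vertex 0.7 2.0 5.3
  endloop
 endfacet
 facet normal -0.701 0.375 0.607
  outer loop
   vertex 1.0 4.5 4.1
   vertex 0.7 2.0 5.3
   vertex 1.8 4.7 4.9
  endloop
 endfacet
 facet normal -0.475 0.839 0.265
  outer loop
   vertex 1.0 4.5 4.1
   vertex 1.8 4.7 4.9
   vertex 1.4 5.8 0.7
  endloop
 endfacet
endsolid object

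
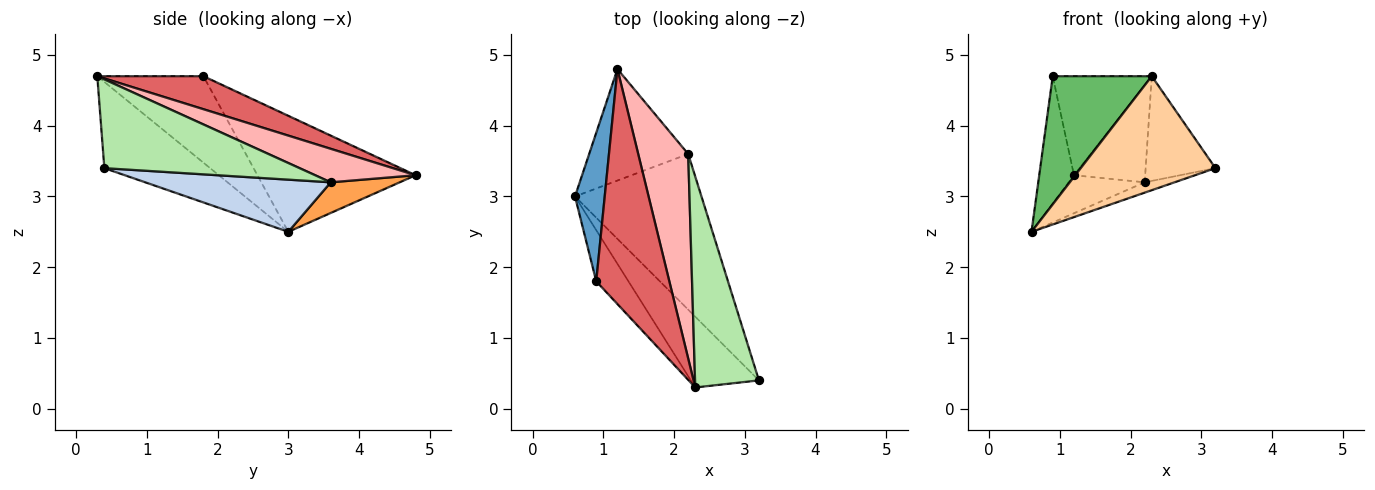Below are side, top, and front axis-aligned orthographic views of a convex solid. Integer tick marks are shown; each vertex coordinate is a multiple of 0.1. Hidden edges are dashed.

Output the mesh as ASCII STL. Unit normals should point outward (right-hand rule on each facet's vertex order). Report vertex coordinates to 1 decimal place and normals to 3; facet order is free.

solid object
 facet normal -0.948 0.208 0.243
  outer loop
   vertex 0.9 1.8 4.7
   vertex 1.2 4.8 3.3
   vertex 0.6 3.0 2.5
  endloop
 endfacet
 facet normal 0.381 0.061 -0.923
  outer loop
   vertex 2.2 3.6 3.2
   vertex 3.2 0.4 3.4
   vertex 0.6 3.0 2.5
  endloop
 endfacet
 facet normal 0.281 0.310 -0.908
  outer loop
   vertex 2.2 3.6 3.2
   vertex 0.6 3.0 2.5
   vertex 1.2 4.8 3.3
  endloop
 endfacet
 facet normal -0.555 -0.707 -0.439
  outer loop
   vertex 2.3 0.3 4.7
   vertex 0.6 3.0 2.5
   vertex 3.2 0.4 3.4
  endloop
 endfacet
 facet normal -0.705 -0.658 -0.263
  outer loop
   vertex 2.3 0.3 4.7
   vertex 0.9 1.8 4.7
   vertex 0.6 3.0 2.5
  endloop
 endfacet
 facet normal 0.779 0.279 0.561
  outer loop
   vertex 2.3 0.3 4.7
   vertex 3.2 0.4 3.4
   vertex 2.2 3.6 3.2
  endloop
 endfacet
 facet normal 0.384 0.359 0.851
  outer loop
   vertex 2.3 0.3 4.7
   vertex 1.2 4.8 3.3
   vertex 0.9 1.8 4.7
  endloop
 endfacet
 facet normal 0.518 0.367 0.773
  outer loop
   vertex 2.3 0.3 4.7
   vertex 2.2 3.6 3.2
   vertex 1.2 4.8 3.3
  endloop
 endfacet
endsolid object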